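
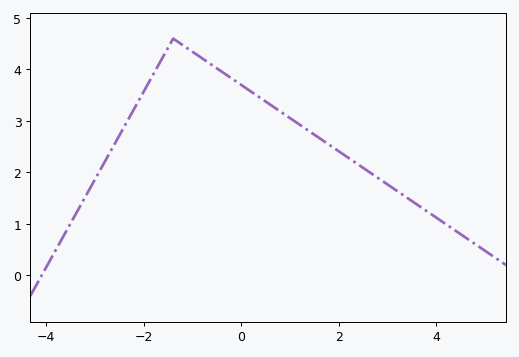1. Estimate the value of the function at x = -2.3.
3.1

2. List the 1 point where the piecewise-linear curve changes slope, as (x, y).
(-1.4, 4.6)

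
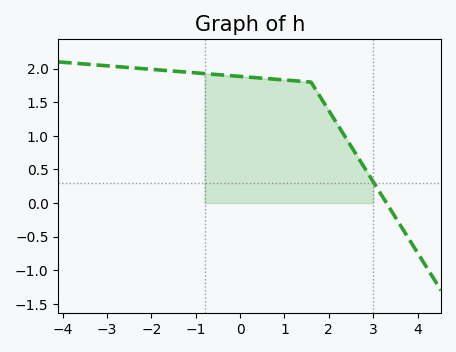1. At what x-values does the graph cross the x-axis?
3.3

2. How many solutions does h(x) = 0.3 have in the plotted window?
1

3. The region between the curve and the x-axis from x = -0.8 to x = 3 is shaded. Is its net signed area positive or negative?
positive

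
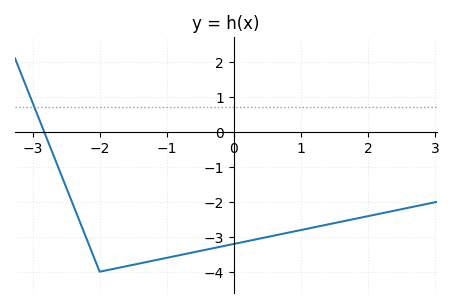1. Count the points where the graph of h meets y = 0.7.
1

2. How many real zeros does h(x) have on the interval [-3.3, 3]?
1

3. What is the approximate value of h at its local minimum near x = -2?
-4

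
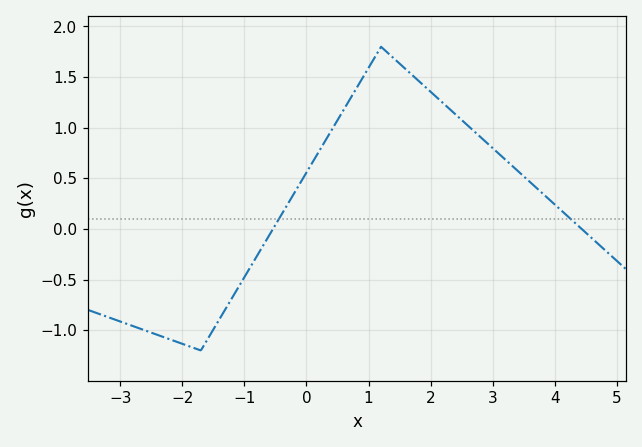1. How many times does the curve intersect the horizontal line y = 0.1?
2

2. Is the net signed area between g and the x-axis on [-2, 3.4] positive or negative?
positive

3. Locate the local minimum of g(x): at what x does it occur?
-1.6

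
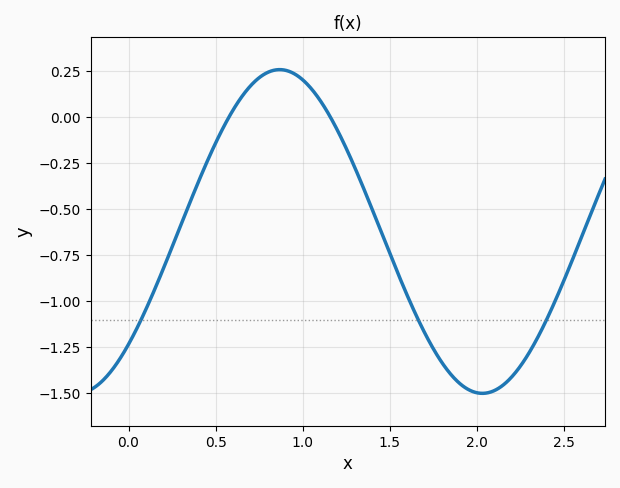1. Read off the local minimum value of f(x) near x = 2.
-1.5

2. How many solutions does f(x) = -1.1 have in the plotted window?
3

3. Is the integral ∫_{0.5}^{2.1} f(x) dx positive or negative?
negative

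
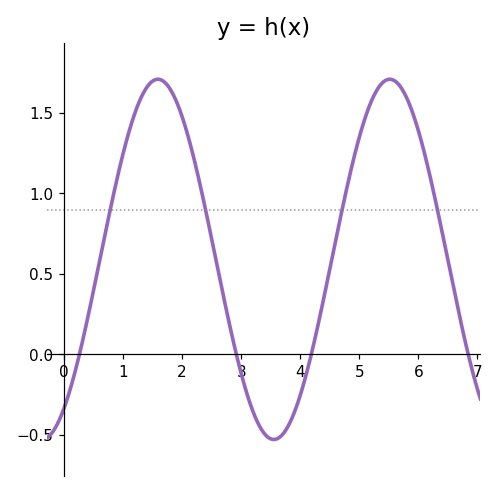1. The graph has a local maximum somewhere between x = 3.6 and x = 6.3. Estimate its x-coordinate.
5.52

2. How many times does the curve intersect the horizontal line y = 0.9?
4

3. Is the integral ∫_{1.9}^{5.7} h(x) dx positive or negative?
positive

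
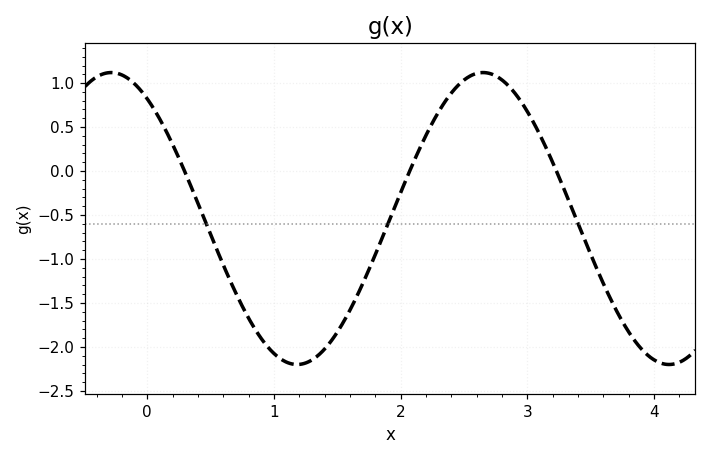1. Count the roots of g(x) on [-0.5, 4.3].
3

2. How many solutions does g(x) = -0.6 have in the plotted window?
3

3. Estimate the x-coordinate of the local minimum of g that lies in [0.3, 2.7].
1.2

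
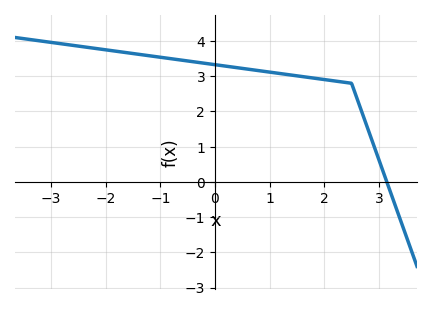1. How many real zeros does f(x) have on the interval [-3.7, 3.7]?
1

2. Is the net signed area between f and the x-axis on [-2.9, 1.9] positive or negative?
positive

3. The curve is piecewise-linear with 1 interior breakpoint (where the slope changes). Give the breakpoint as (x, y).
(2.5, 2.8)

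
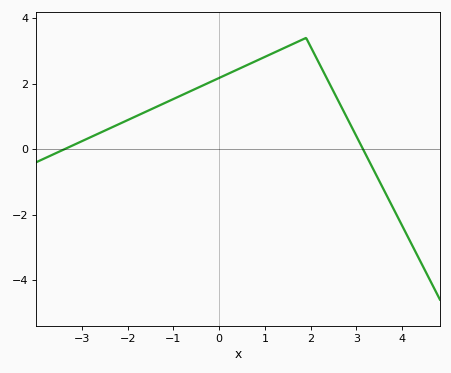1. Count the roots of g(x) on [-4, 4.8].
2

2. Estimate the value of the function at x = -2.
0.8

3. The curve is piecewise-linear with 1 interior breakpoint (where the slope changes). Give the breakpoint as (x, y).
(1.9, 3.4)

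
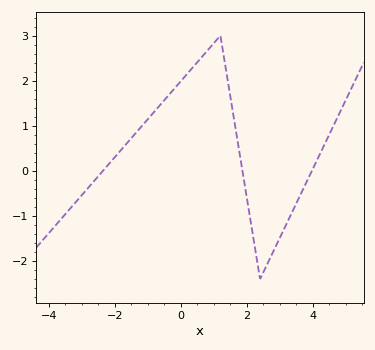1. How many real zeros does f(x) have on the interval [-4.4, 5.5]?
3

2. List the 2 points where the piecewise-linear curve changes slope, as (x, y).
(1.2, 3); (2.4, -2.4)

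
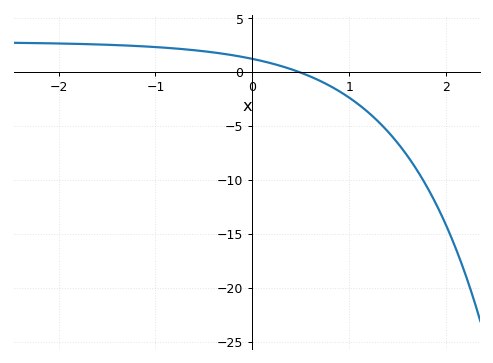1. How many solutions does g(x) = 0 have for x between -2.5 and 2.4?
1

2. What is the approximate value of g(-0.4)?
2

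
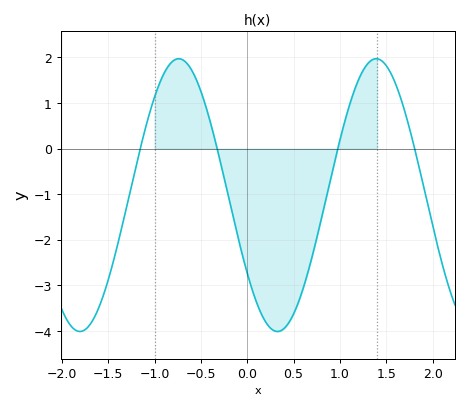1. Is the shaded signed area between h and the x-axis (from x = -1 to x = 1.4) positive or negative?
negative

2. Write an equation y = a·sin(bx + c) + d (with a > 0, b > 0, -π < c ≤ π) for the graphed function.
y = 2.99sin(3x - 2.5) - 1.02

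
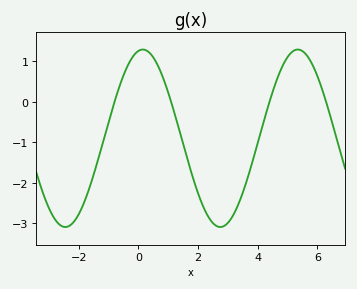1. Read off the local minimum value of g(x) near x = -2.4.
-3.09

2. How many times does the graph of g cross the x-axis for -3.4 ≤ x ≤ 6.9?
4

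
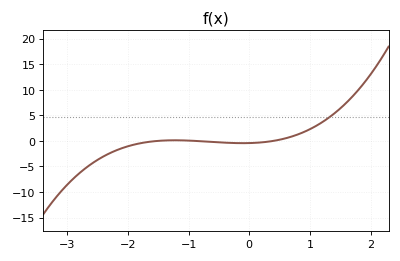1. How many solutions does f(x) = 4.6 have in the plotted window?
1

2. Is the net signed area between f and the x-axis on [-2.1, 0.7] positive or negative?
negative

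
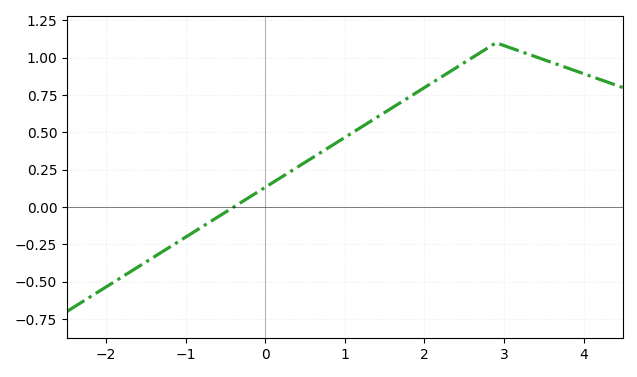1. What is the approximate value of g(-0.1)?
0.099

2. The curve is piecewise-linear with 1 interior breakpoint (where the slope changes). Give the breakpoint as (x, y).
(2.9, 1.1)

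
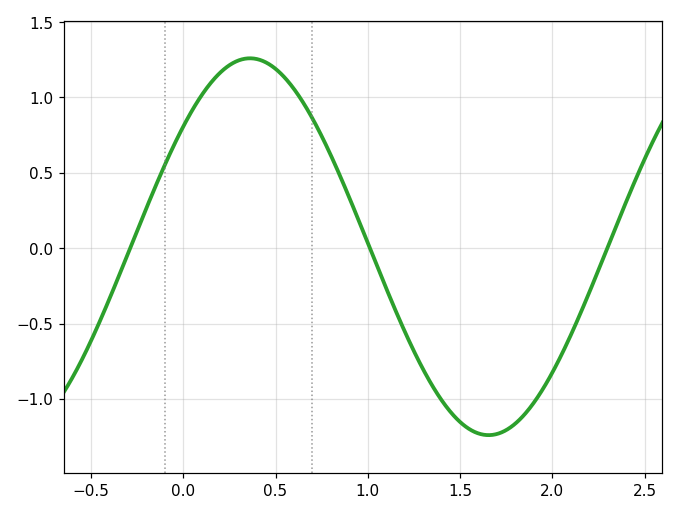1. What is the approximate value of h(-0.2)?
0.25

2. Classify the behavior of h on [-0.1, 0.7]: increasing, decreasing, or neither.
neither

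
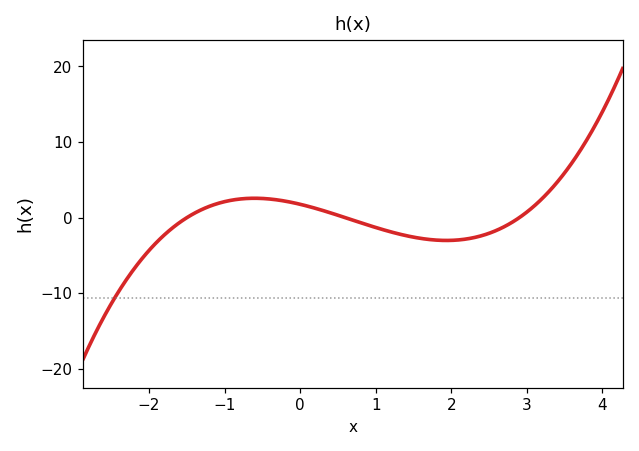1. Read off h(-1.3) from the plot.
1.09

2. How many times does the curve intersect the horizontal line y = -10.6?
1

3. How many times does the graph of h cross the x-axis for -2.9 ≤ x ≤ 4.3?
3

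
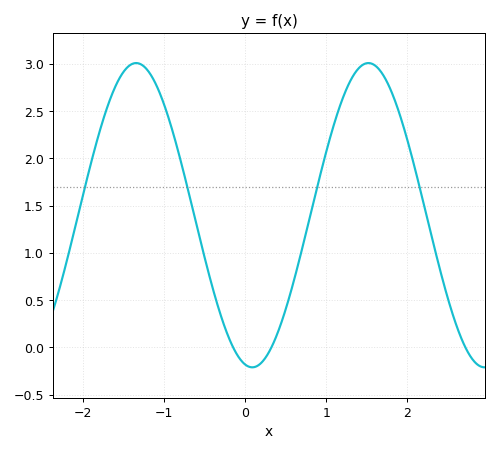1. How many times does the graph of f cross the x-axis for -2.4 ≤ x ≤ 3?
3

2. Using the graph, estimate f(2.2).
1.55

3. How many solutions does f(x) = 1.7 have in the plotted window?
4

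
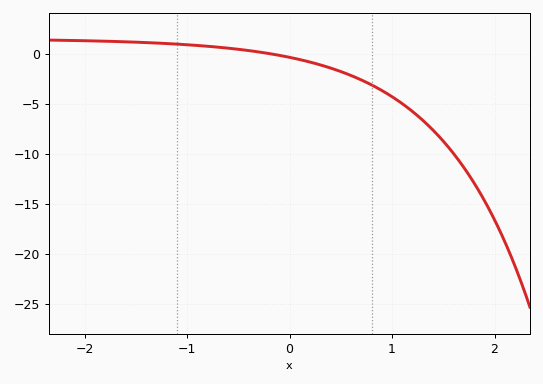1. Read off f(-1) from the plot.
1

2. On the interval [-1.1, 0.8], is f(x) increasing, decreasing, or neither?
decreasing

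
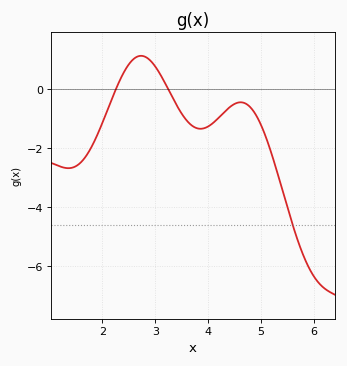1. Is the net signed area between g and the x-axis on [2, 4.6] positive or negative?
negative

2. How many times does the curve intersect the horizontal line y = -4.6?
1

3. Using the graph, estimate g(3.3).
-0.2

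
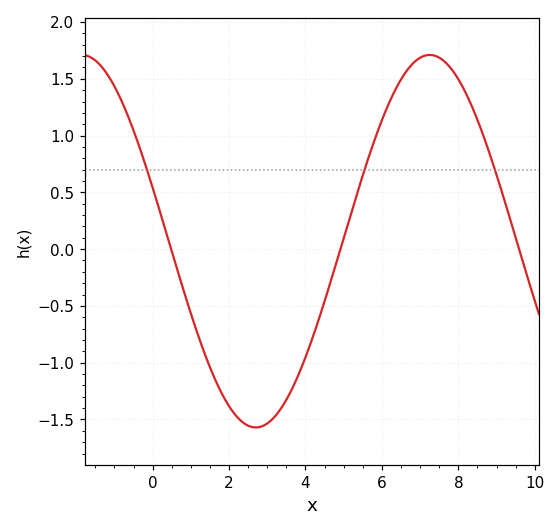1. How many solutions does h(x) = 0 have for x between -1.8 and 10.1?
3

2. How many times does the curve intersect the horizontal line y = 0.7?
3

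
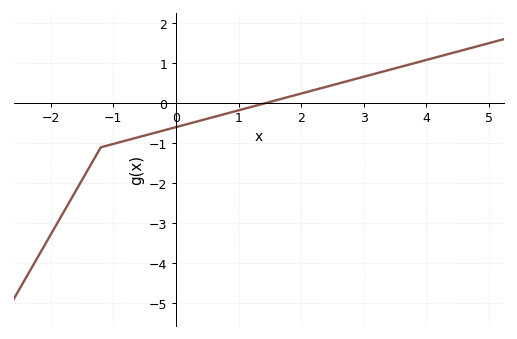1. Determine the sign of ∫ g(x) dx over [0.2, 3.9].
positive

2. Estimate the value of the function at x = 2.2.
0.3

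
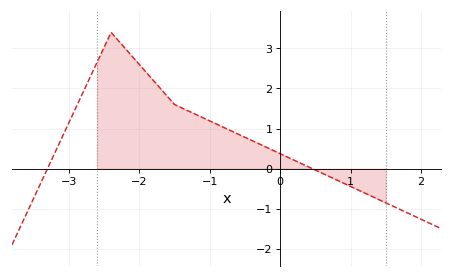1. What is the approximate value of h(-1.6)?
1.8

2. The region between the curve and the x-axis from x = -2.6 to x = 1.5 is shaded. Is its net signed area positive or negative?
positive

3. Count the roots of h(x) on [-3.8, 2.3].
2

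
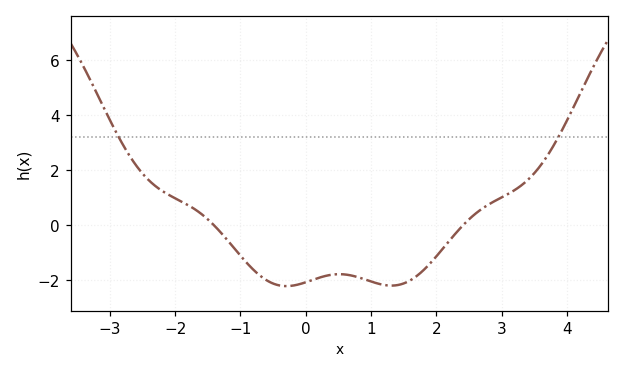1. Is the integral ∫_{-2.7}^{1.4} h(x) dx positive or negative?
negative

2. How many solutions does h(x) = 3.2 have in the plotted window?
2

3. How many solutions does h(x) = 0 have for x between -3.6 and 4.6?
2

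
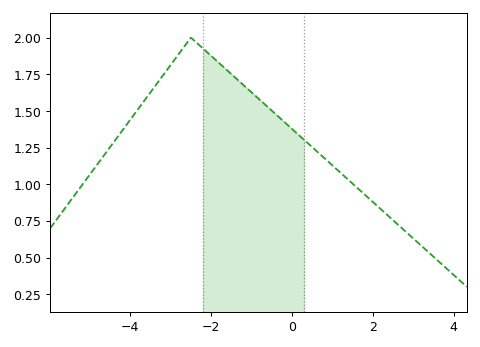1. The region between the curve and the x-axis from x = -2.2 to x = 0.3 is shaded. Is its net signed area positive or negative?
positive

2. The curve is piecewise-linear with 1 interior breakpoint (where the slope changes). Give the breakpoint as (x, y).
(-2.5, 2)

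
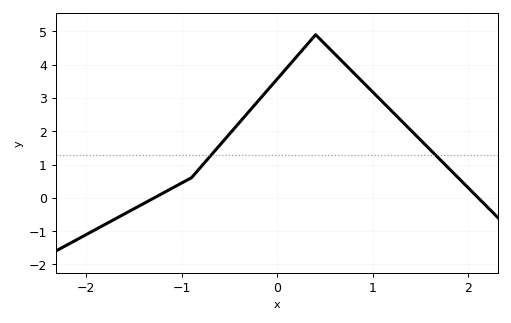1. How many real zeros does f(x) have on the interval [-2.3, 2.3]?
2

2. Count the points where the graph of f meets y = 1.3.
2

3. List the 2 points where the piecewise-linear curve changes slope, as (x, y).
(-0.9, 0.6); (0.4, 4.9)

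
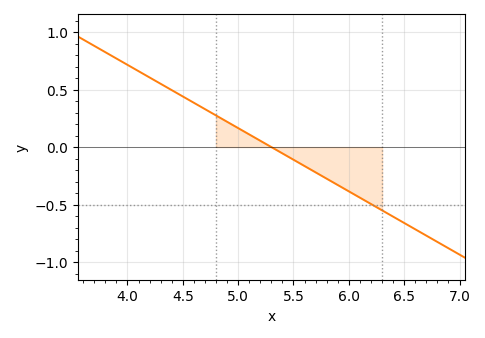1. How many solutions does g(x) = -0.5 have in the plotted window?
1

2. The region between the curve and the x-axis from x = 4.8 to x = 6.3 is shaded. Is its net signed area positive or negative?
negative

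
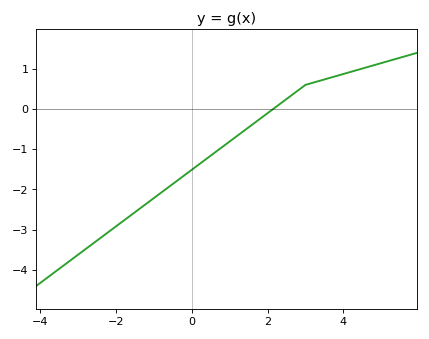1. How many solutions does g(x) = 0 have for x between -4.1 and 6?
1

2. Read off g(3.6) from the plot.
0.8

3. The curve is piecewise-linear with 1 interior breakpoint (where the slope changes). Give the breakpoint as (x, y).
(3, 0.6)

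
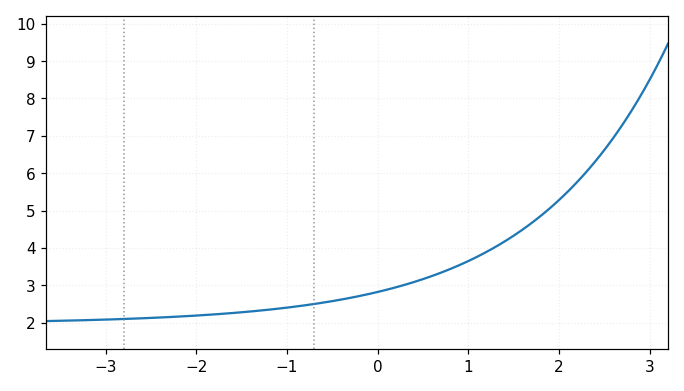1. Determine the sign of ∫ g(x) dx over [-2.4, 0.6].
positive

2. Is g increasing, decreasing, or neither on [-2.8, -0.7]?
increasing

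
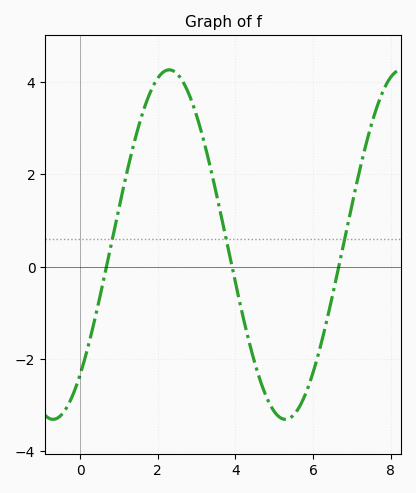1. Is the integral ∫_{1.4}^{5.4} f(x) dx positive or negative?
positive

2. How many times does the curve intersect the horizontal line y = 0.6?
3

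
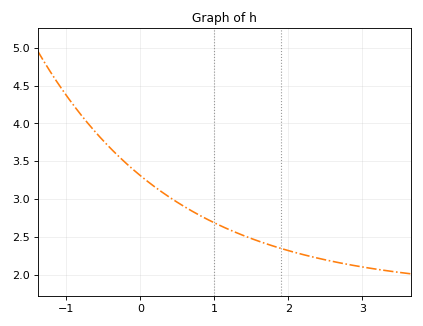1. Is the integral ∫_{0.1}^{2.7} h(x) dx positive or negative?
positive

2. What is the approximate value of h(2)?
2.32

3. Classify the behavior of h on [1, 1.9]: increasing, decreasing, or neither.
decreasing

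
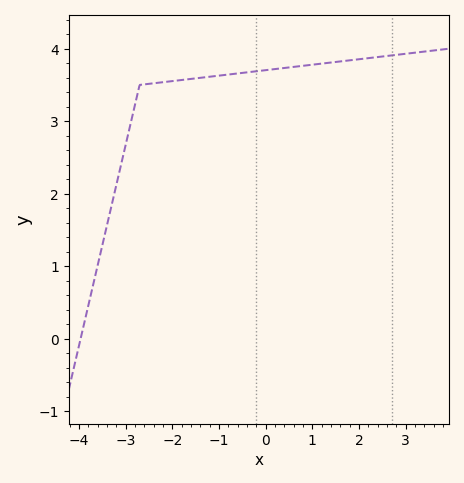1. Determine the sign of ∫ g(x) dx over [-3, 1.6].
positive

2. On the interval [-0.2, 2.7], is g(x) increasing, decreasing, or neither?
increasing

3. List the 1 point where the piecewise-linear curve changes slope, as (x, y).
(-2.7, 3.5)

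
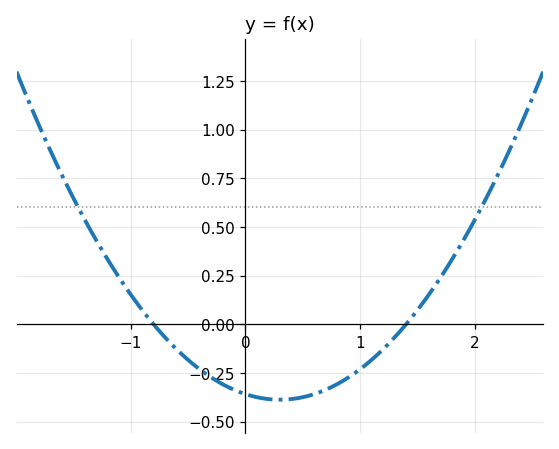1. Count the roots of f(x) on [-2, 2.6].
2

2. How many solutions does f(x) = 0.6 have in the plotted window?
2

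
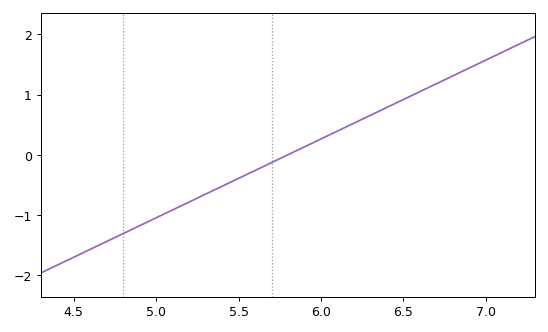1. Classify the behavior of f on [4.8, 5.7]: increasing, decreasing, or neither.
increasing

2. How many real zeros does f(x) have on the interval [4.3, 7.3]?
1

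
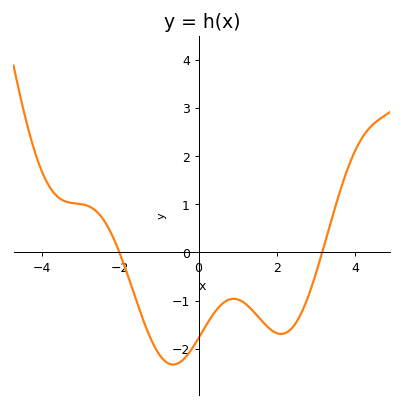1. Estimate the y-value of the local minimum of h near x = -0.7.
-2.33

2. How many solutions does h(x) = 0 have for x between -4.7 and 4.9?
2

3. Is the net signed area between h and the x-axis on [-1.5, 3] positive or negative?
negative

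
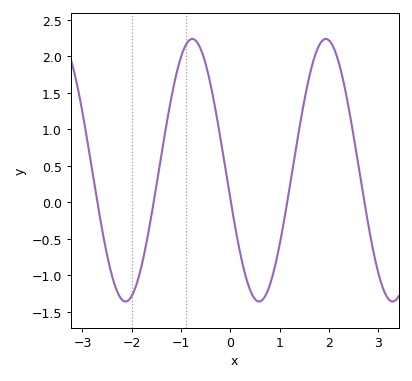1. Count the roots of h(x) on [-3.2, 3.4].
5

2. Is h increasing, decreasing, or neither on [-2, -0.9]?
increasing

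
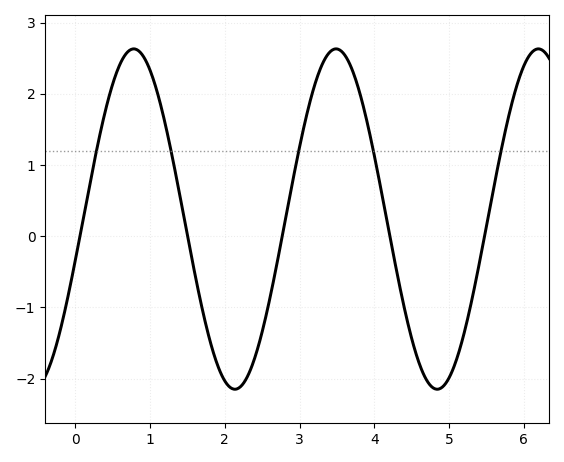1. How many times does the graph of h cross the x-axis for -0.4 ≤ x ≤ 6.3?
5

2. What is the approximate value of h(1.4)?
0.6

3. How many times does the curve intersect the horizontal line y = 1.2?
5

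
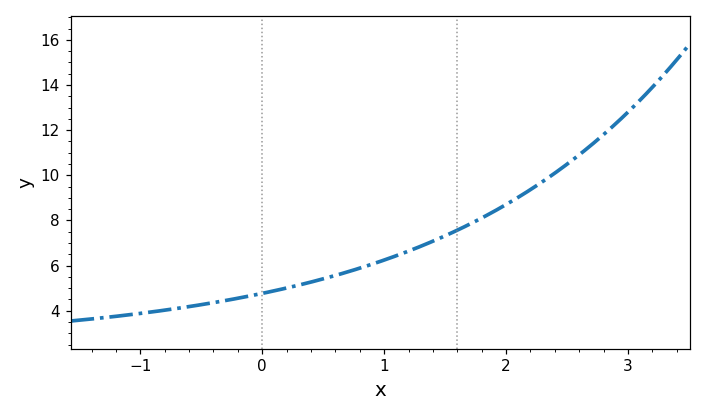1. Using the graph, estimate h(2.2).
9.4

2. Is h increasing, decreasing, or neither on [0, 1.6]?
increasing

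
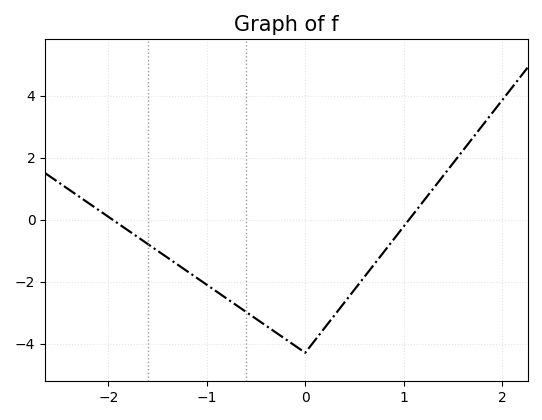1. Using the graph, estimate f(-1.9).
-0.13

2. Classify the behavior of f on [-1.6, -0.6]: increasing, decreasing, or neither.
decreasing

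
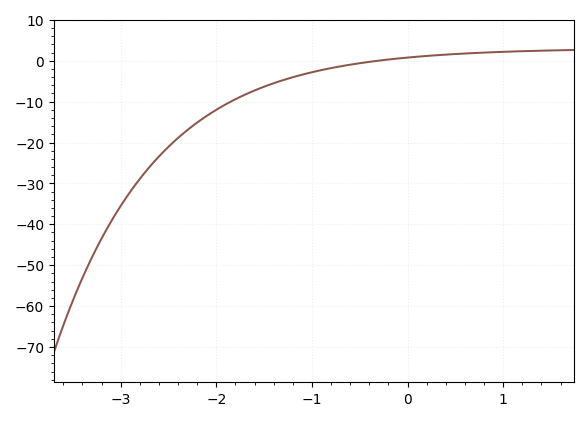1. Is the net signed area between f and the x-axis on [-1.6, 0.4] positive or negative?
negative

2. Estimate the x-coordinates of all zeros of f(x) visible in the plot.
-0.3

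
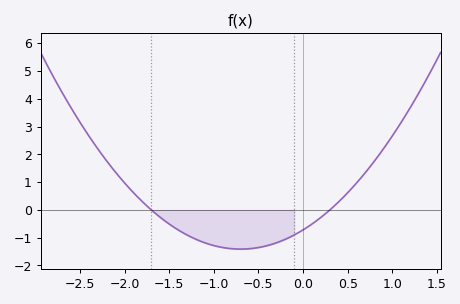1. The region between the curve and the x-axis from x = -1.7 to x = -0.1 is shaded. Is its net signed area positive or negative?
negative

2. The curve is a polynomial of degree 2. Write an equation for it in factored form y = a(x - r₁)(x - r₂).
y = 1.41(x + 1.7)(x - 0.3)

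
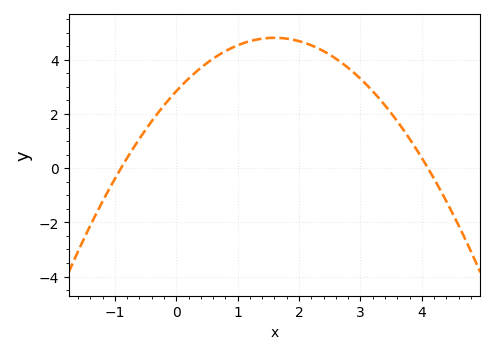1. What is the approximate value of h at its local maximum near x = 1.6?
4.8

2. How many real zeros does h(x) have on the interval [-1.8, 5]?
2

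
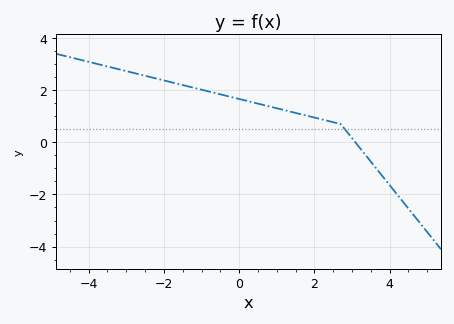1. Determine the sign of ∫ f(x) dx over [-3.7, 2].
positive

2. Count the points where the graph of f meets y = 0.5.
1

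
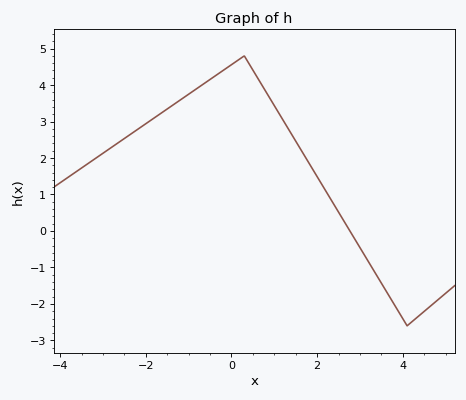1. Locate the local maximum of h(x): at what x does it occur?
0.301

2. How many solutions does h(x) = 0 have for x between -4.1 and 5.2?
1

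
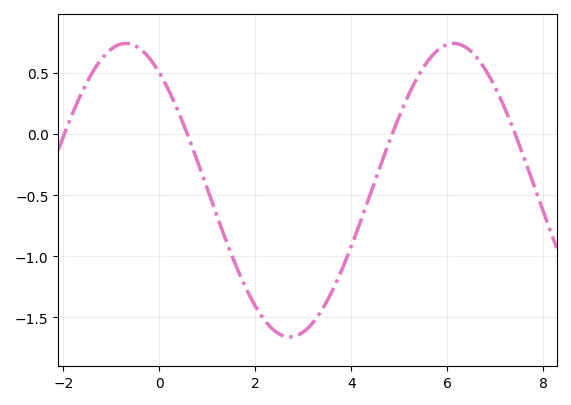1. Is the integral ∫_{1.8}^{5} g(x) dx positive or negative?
negative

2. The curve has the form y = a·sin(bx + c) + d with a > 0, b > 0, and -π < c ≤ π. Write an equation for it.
y = 1.2sin(0.92x + 2.2) - 0.46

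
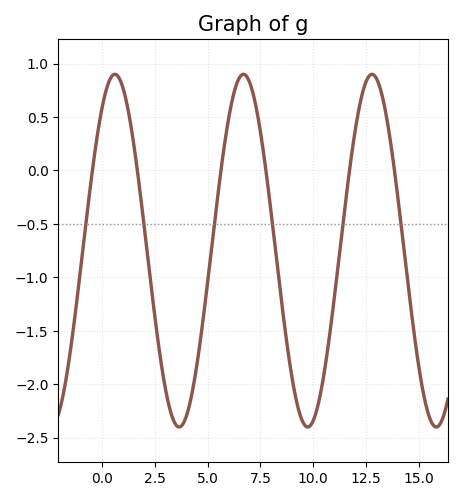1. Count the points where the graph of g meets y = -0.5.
6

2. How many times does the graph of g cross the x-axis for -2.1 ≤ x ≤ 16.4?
6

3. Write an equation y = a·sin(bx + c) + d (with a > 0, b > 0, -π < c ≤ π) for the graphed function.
y = 1.65sin(1.03x + 0.962) - 0.75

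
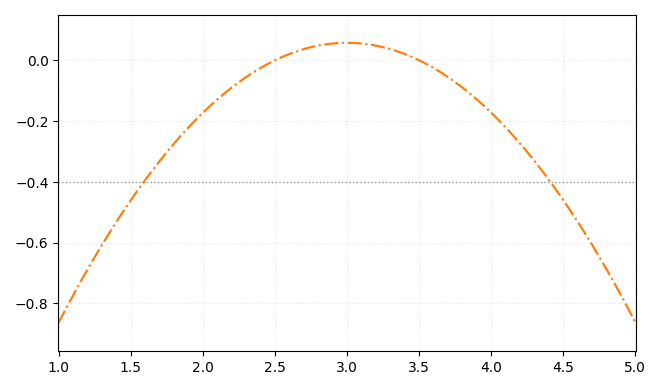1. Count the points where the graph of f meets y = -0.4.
2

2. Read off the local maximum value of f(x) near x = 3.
0.06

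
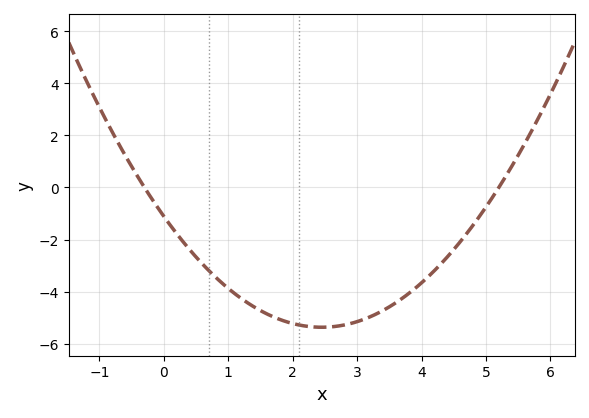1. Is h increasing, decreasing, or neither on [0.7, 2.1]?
decreasing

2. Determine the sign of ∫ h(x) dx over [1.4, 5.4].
negative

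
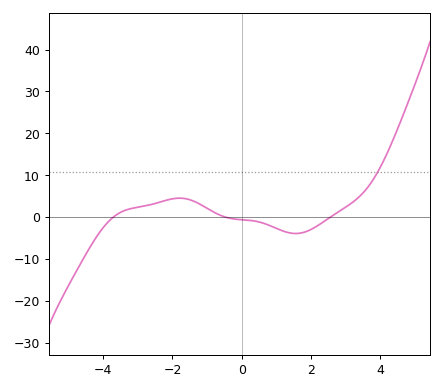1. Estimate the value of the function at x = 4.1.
13.5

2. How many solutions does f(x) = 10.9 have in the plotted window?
1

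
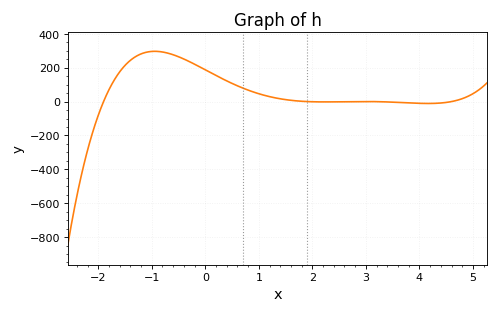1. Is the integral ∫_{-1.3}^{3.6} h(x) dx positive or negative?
positive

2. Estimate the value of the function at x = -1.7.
127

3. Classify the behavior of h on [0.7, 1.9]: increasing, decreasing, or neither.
decreasing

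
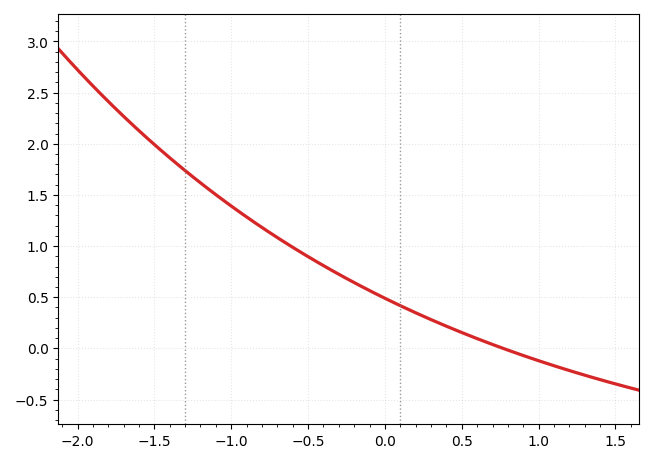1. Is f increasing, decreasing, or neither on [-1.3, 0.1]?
decreasing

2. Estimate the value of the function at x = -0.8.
1.18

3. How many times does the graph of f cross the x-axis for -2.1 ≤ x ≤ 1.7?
1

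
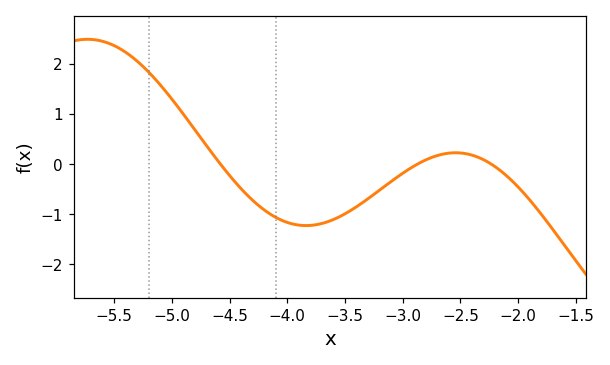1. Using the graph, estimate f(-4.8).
0.7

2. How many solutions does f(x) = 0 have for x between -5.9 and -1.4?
3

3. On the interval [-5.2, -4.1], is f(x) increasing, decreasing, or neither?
decreasing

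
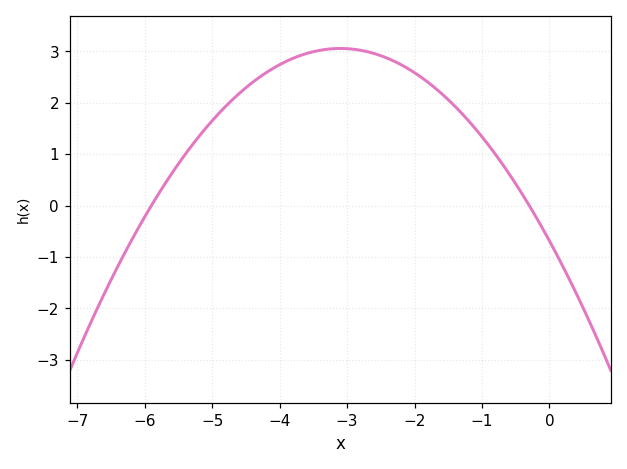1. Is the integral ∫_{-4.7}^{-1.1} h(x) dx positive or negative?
positive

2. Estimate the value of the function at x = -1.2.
1.65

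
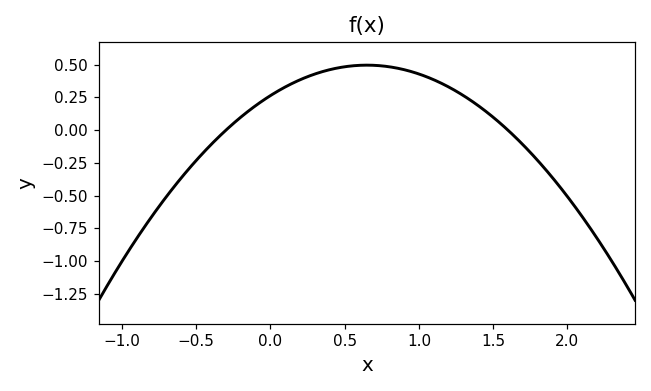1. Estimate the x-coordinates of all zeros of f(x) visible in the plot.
-0.3, 1.6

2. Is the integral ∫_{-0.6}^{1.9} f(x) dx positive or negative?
positive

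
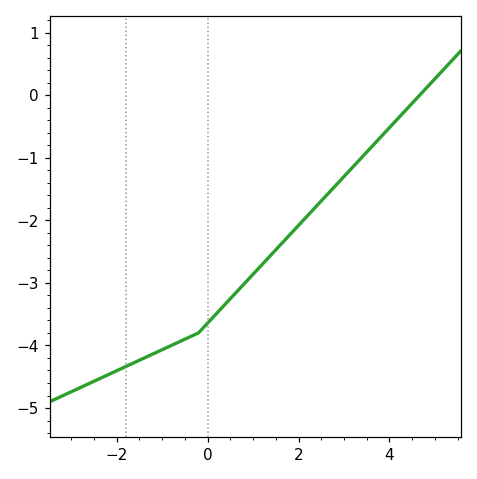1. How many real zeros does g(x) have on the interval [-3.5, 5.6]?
1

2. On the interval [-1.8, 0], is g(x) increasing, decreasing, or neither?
increasing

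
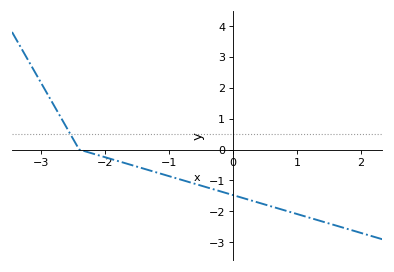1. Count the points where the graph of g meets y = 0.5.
1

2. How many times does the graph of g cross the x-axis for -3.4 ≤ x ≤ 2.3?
1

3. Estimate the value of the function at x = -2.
-0.2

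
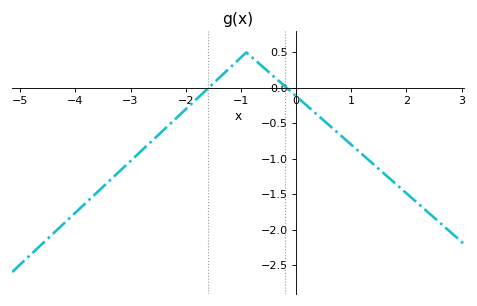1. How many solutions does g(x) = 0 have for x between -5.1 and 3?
2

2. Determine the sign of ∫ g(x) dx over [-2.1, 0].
positive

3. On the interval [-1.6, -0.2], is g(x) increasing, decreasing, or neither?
neither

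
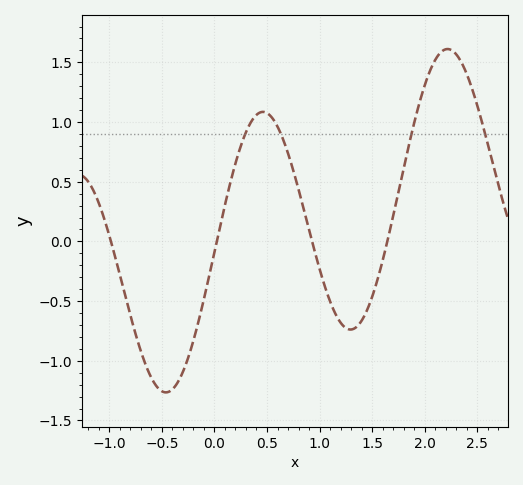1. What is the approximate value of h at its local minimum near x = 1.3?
-0.75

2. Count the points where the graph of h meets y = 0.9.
4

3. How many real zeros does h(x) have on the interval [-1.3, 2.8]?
4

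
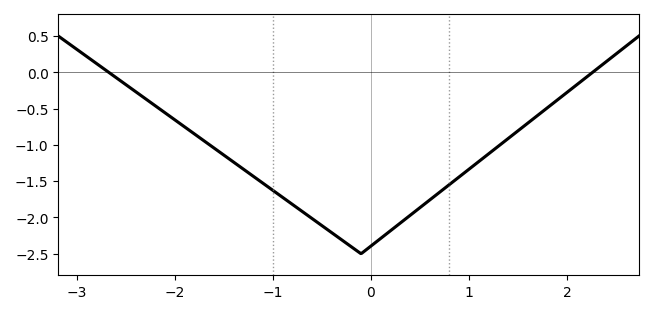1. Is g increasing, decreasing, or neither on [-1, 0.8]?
neither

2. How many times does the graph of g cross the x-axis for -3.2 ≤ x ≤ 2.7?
2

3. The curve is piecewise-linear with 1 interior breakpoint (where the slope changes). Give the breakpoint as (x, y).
(-0.1, -2.5)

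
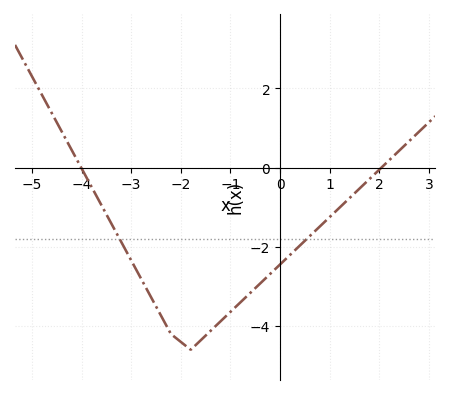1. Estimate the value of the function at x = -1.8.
-4.6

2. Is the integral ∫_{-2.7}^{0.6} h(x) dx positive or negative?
negative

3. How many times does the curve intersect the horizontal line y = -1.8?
2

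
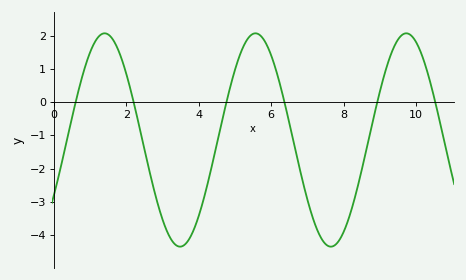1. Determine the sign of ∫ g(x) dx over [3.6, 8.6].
negative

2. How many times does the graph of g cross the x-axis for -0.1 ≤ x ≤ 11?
6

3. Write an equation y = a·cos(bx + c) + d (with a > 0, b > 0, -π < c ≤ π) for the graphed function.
y = 3.21cos(1.5x - 2.1) - 1.14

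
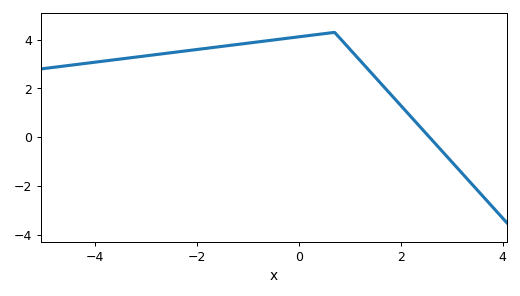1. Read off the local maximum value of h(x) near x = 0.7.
4.2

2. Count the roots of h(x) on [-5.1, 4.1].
1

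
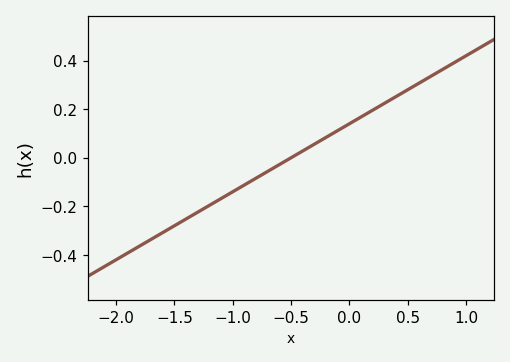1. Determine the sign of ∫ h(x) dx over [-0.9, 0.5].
positive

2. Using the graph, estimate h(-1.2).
-0.2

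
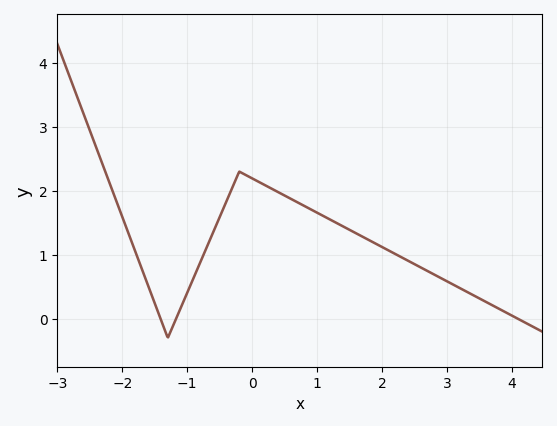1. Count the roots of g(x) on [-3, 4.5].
3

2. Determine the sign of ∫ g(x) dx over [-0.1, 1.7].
positive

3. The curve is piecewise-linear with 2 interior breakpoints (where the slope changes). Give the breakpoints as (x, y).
(-1.3, -0.3); (-0.2, 2.3)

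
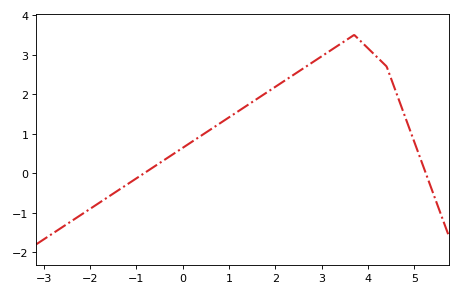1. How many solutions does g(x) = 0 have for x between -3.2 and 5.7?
2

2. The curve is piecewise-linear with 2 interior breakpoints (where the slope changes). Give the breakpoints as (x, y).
(3.7, 3.5); (4.4, 2.7)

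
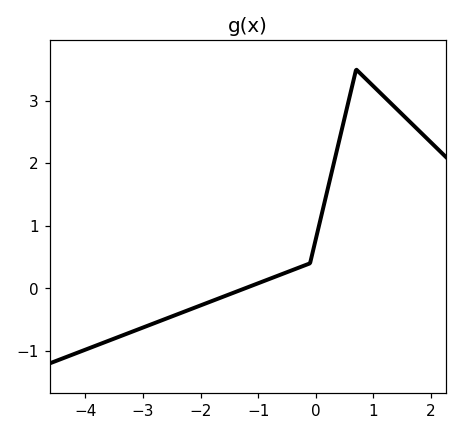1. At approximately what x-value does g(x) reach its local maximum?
0.7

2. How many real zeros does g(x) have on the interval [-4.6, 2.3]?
1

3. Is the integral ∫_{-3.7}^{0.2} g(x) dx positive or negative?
negative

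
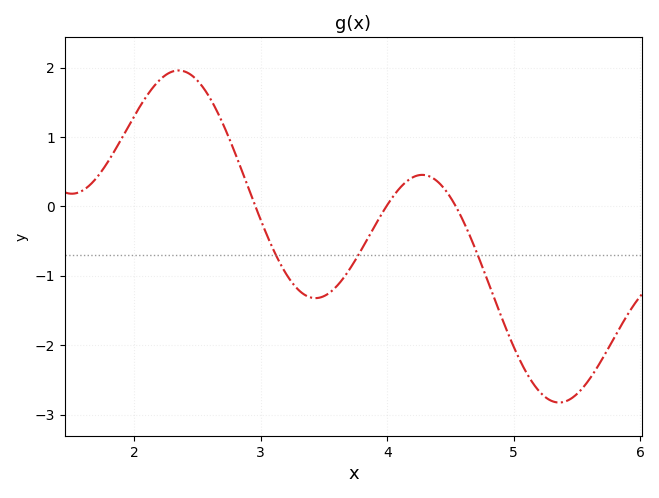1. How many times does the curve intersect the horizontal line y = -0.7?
3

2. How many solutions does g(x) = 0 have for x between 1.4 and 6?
3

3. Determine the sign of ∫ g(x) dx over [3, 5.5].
negative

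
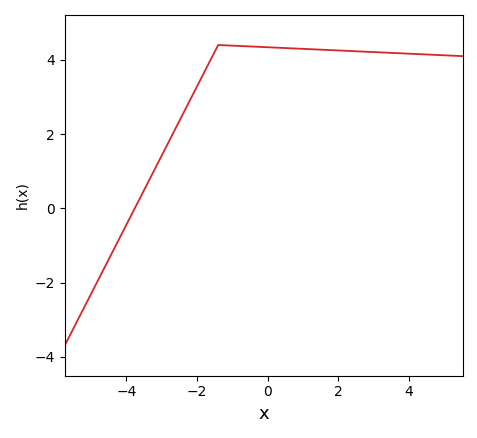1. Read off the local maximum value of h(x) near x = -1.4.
4.4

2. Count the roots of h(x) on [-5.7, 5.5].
1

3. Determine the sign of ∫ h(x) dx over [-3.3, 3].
positive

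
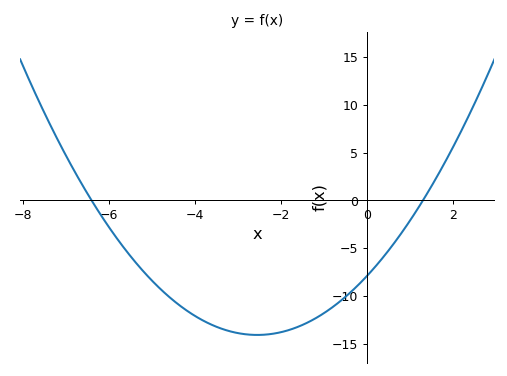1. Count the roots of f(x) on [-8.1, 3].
2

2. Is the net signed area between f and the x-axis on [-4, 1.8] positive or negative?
negative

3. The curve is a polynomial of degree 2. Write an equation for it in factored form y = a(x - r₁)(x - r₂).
y = 0.95(x + 6.4)(x - 1.3)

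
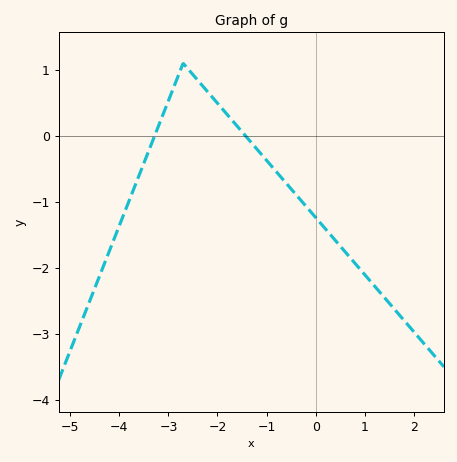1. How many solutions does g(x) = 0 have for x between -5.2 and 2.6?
2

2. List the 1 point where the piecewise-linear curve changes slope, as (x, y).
(-2.7, 1.1)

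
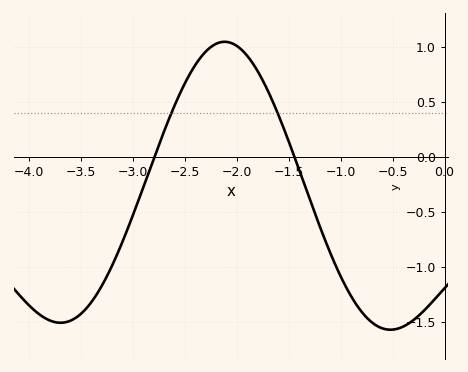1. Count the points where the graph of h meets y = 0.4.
2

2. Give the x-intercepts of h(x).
-2.8, -1.4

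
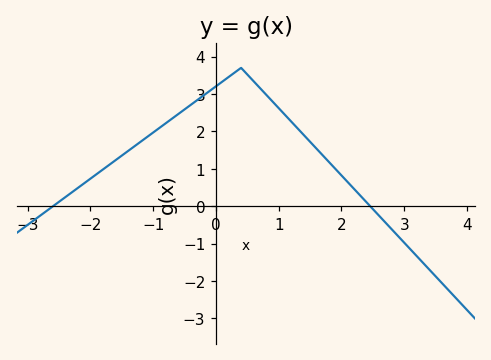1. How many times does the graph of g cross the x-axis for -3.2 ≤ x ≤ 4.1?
2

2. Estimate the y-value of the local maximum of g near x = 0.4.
3.7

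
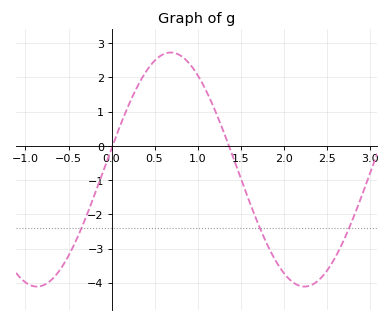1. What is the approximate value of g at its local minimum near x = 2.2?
-4.1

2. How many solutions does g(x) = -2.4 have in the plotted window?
3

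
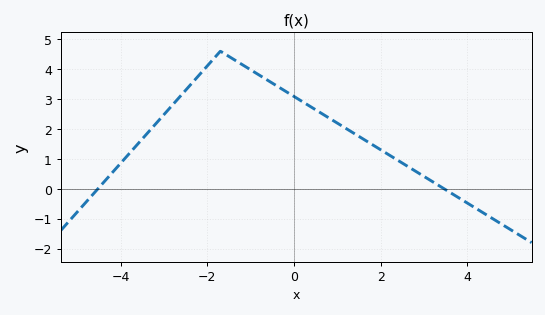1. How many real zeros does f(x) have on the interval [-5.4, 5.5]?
2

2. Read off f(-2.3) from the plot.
3.6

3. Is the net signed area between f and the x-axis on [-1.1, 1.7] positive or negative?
positive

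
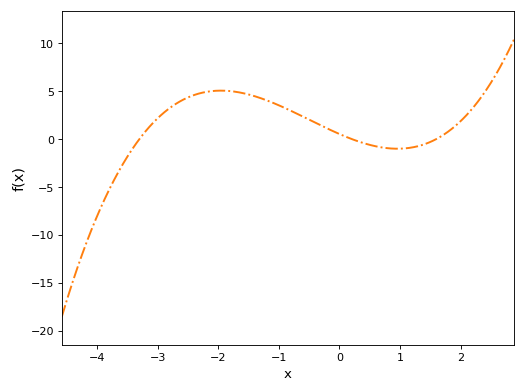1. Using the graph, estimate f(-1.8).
5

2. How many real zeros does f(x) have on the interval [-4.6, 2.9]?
3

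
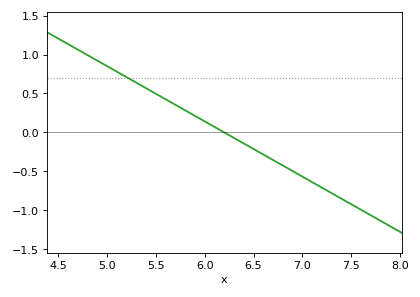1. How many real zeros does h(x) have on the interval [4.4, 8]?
1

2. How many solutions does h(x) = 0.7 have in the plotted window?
1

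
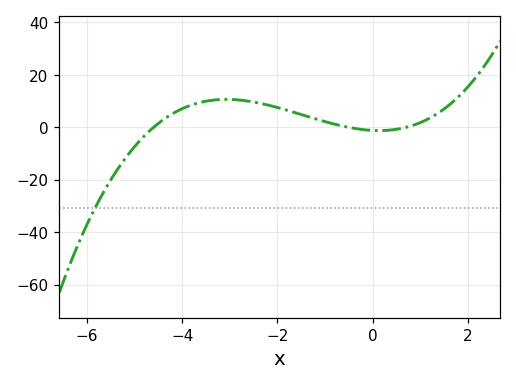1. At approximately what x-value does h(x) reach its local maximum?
-3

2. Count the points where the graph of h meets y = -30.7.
1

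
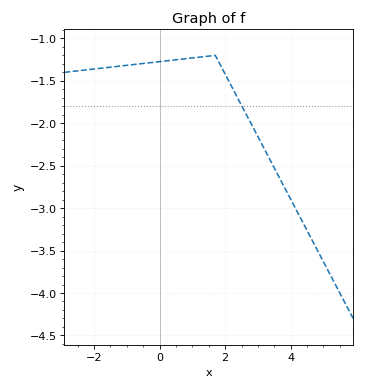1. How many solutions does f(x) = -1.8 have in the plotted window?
1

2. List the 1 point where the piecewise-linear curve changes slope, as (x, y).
(1.7, -1.2)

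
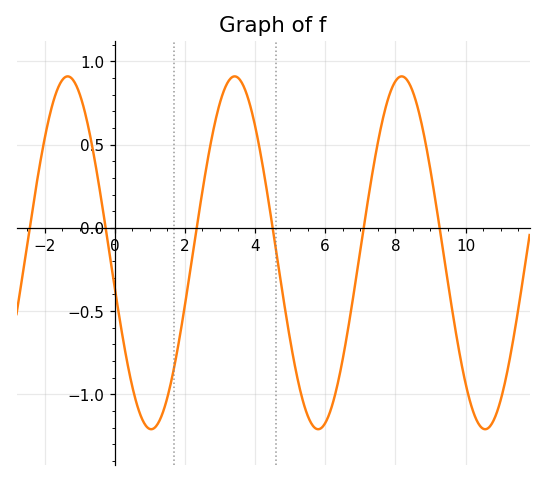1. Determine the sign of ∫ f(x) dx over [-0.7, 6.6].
negative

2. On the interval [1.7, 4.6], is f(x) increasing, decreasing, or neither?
neither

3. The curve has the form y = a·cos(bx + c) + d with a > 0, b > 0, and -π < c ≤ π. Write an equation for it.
y = 1.06cos(1.32x + 1.77) - 0.15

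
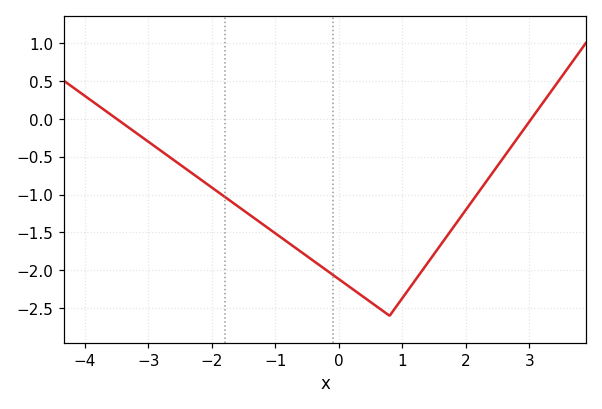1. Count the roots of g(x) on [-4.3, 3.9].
2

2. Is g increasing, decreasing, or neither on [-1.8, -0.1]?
decreasing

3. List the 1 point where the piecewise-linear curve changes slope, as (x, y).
(0.8, -2.6)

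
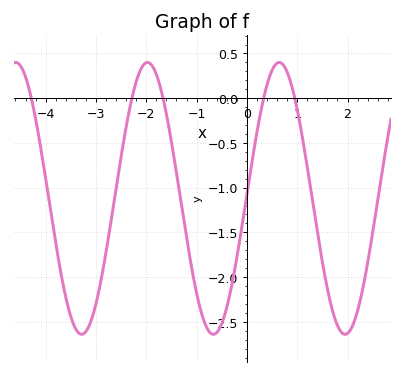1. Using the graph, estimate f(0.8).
0.292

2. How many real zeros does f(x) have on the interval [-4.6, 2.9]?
5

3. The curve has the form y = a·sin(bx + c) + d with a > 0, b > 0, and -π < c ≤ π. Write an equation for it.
y = 1.52sin(2.4x + 0.03) - 1.12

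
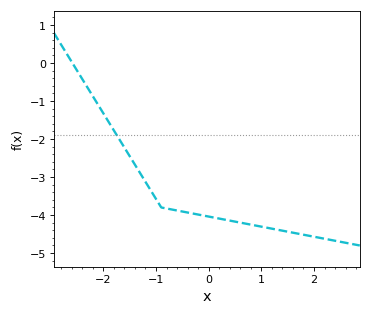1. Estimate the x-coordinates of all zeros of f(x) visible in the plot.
-2.6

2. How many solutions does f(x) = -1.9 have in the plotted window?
1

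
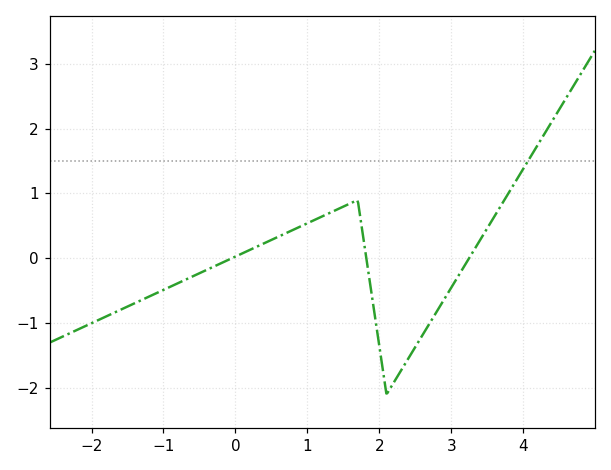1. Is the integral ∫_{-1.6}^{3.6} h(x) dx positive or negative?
negative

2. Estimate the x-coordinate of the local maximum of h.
1.6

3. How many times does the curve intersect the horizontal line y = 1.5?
1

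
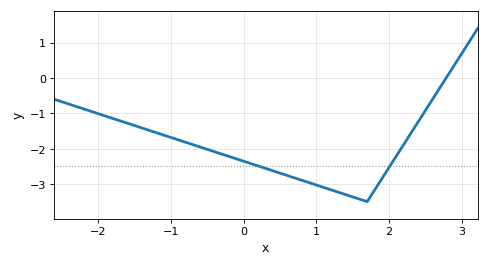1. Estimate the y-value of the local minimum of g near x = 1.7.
-3.5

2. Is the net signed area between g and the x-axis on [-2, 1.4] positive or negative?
negative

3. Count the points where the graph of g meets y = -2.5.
2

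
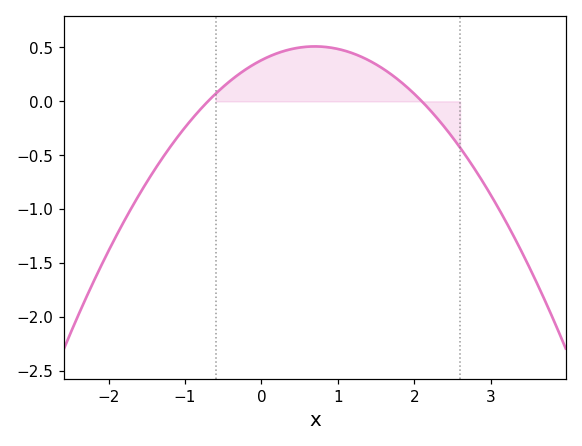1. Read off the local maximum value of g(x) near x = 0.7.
0.51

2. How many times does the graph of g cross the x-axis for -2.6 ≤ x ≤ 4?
2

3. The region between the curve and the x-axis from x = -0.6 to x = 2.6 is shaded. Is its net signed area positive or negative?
positive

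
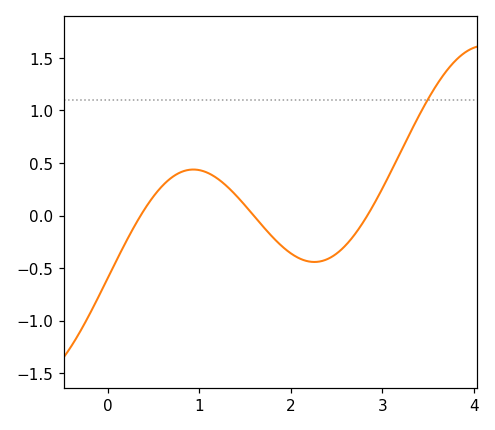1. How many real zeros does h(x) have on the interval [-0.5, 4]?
3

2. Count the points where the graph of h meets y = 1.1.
1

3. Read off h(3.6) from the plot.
1.25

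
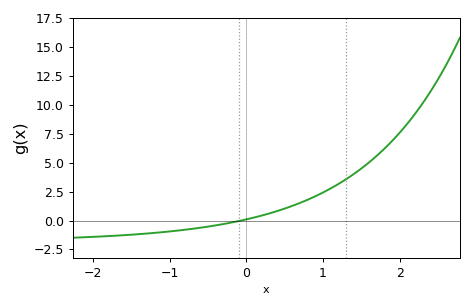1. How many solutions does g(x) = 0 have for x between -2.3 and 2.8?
1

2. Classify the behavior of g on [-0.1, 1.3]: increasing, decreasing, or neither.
increasing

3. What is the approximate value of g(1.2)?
3.16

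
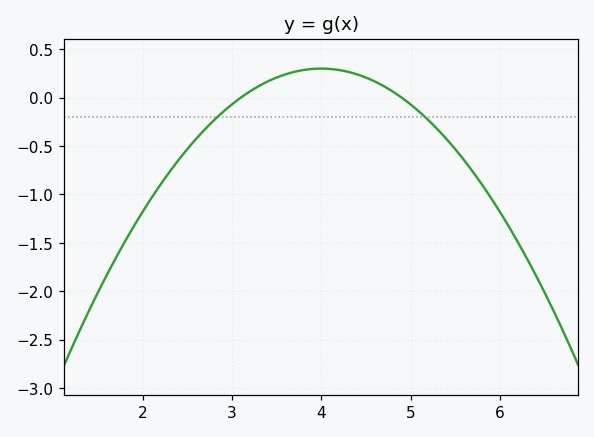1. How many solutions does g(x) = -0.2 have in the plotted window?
2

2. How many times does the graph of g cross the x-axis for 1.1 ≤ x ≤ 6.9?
2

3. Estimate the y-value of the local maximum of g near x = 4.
0.3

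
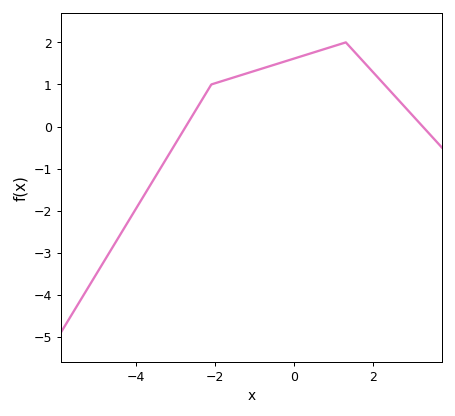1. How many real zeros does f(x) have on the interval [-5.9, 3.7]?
2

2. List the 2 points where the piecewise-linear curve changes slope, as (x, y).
(-2.1, 1); (1.3, 2)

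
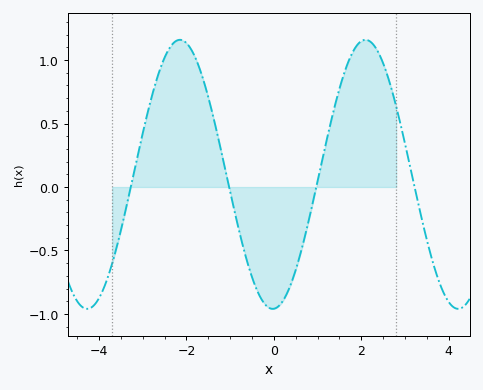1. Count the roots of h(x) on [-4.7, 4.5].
4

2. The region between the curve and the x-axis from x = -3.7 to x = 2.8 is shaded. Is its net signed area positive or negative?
positive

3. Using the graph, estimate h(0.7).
-0.4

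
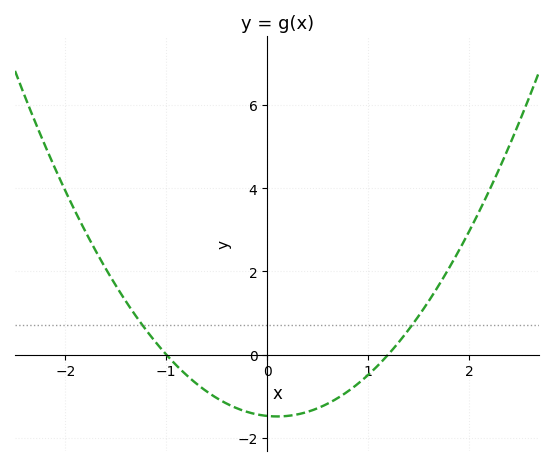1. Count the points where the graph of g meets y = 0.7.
2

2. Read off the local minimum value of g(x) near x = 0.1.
-1.4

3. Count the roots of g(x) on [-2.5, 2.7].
2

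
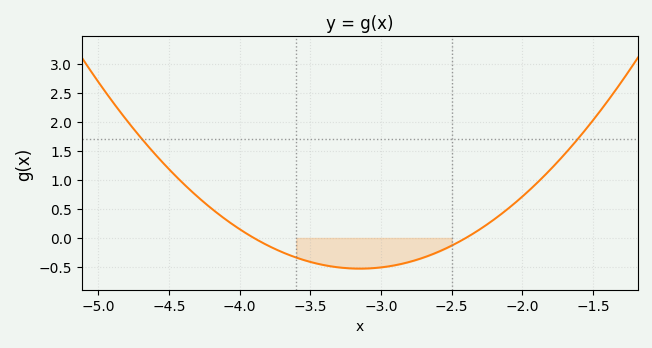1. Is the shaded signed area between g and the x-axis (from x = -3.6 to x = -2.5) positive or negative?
negative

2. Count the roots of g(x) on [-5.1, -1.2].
2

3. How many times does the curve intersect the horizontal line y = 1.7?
2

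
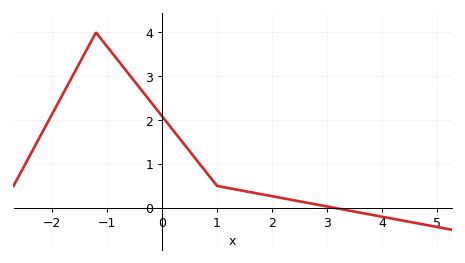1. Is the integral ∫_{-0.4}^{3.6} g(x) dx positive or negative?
positive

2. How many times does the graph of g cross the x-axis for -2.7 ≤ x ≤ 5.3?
1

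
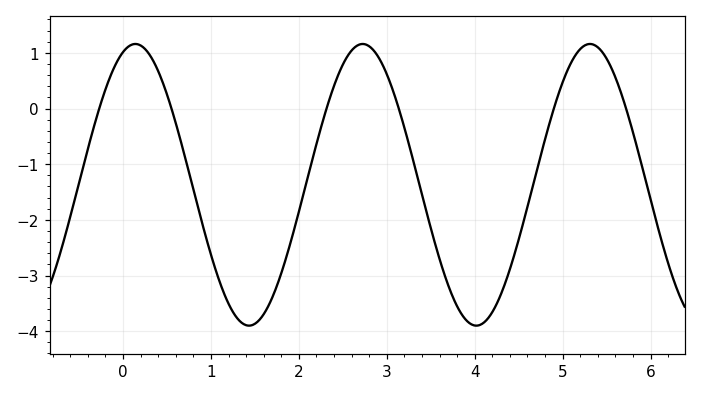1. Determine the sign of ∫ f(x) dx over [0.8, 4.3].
negative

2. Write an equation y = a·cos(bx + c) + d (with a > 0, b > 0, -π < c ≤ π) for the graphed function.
y = 2.53cos(2.4x - 0.34) - 1.37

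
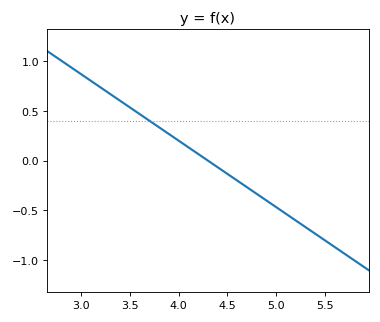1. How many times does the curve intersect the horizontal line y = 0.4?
1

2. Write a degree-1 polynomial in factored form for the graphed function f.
y = -0.67(x - 4.3)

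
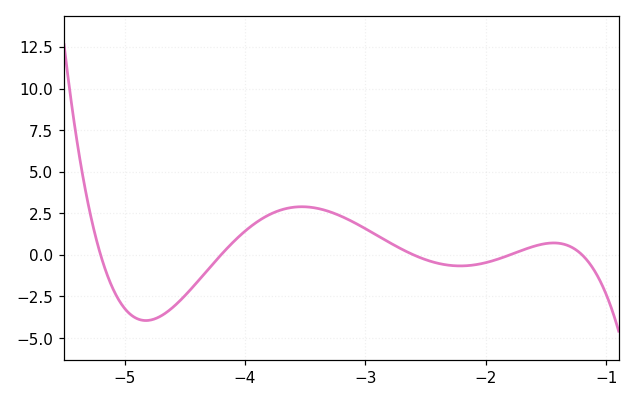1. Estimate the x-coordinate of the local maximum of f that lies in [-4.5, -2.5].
-3.5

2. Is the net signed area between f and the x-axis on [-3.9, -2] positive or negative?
positive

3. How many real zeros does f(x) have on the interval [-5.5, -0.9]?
5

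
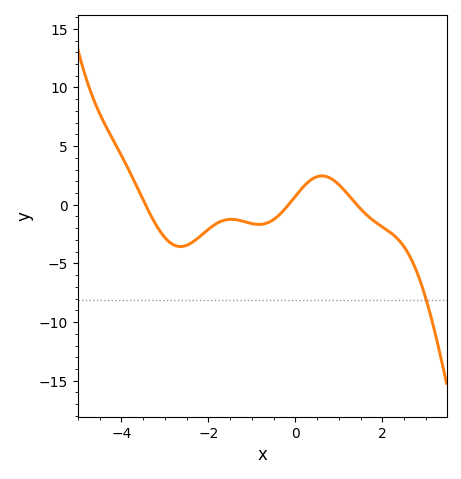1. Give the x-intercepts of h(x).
-3.44, -0.159, 1.41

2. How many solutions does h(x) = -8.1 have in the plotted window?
1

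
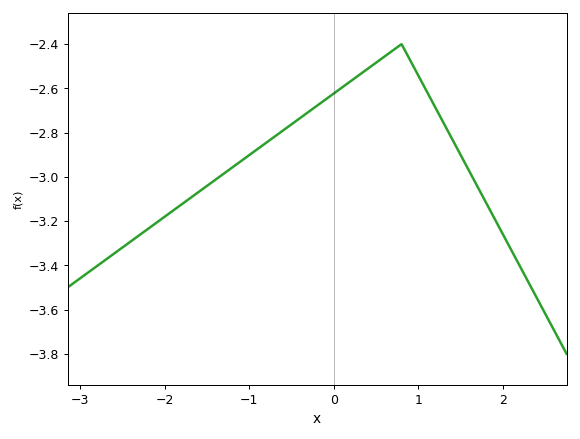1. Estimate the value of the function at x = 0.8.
-2.4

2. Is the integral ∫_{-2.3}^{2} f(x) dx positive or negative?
negative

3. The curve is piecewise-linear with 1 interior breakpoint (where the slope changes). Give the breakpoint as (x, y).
(0.8, -2.4)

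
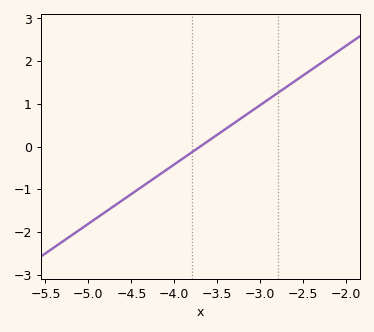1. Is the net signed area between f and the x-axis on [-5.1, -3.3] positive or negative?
negative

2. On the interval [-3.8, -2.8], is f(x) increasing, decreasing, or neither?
increasing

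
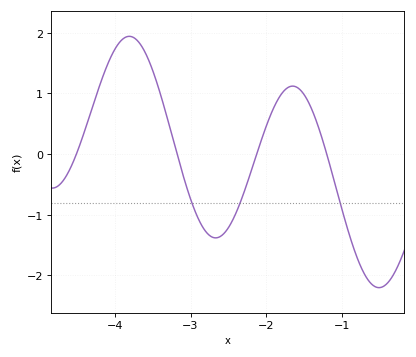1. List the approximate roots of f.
-4.5, -3.2, -2.1, -1.2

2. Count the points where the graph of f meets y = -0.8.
3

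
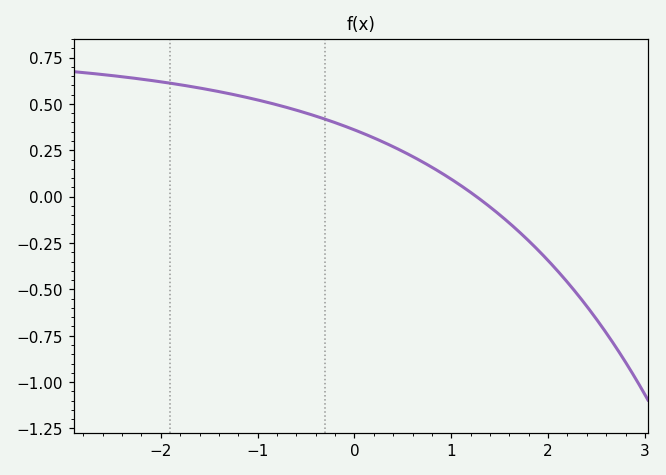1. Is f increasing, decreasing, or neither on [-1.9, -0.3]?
decreasing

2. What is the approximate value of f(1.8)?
-0.238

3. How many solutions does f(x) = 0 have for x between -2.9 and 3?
1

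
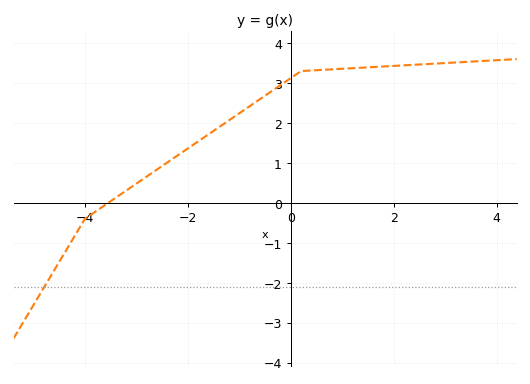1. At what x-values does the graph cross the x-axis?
-3.55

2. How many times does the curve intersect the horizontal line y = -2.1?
1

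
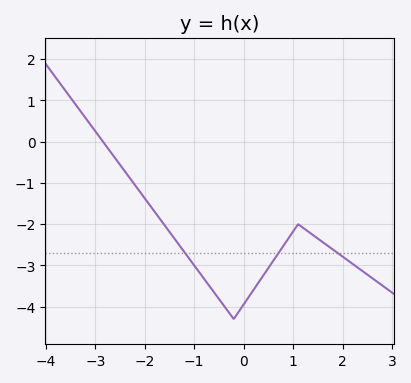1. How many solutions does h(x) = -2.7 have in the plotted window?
3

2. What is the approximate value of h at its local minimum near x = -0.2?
-4.3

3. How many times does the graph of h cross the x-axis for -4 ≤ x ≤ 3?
1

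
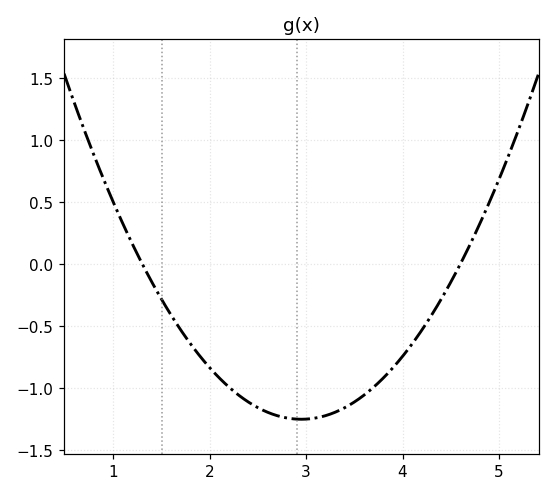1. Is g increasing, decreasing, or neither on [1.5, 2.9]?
decreasing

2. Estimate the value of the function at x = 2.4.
-1.11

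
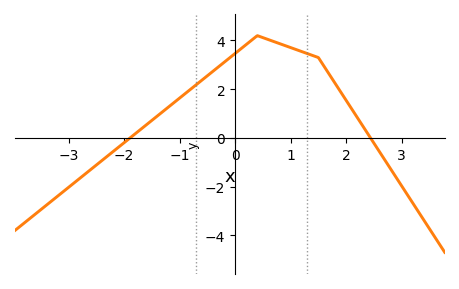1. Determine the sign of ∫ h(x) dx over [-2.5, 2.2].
positive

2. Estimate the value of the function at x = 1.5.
3.3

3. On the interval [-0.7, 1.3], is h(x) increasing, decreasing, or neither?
neither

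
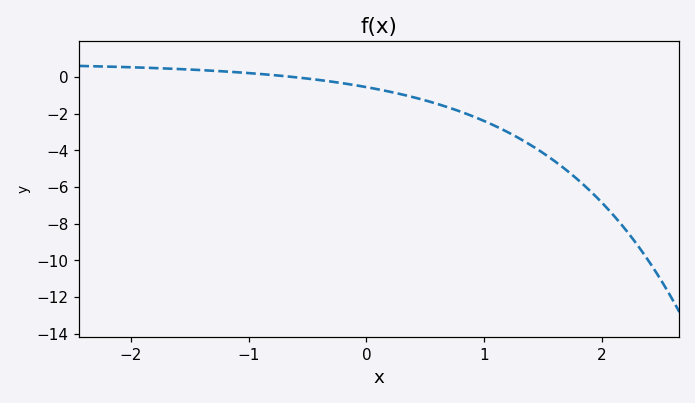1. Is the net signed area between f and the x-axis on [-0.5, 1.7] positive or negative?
negative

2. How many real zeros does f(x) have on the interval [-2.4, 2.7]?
1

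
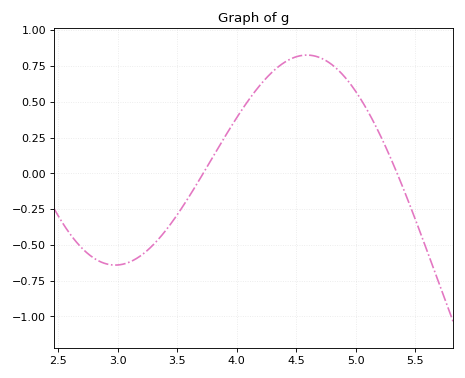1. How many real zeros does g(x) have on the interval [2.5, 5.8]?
2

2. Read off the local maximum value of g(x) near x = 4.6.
0.85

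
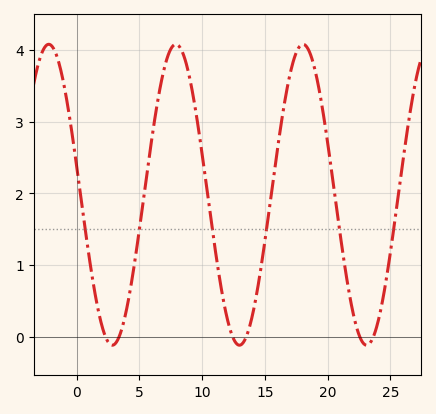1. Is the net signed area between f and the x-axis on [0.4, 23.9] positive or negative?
positive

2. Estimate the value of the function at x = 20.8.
1.7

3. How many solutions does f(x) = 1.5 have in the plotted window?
6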